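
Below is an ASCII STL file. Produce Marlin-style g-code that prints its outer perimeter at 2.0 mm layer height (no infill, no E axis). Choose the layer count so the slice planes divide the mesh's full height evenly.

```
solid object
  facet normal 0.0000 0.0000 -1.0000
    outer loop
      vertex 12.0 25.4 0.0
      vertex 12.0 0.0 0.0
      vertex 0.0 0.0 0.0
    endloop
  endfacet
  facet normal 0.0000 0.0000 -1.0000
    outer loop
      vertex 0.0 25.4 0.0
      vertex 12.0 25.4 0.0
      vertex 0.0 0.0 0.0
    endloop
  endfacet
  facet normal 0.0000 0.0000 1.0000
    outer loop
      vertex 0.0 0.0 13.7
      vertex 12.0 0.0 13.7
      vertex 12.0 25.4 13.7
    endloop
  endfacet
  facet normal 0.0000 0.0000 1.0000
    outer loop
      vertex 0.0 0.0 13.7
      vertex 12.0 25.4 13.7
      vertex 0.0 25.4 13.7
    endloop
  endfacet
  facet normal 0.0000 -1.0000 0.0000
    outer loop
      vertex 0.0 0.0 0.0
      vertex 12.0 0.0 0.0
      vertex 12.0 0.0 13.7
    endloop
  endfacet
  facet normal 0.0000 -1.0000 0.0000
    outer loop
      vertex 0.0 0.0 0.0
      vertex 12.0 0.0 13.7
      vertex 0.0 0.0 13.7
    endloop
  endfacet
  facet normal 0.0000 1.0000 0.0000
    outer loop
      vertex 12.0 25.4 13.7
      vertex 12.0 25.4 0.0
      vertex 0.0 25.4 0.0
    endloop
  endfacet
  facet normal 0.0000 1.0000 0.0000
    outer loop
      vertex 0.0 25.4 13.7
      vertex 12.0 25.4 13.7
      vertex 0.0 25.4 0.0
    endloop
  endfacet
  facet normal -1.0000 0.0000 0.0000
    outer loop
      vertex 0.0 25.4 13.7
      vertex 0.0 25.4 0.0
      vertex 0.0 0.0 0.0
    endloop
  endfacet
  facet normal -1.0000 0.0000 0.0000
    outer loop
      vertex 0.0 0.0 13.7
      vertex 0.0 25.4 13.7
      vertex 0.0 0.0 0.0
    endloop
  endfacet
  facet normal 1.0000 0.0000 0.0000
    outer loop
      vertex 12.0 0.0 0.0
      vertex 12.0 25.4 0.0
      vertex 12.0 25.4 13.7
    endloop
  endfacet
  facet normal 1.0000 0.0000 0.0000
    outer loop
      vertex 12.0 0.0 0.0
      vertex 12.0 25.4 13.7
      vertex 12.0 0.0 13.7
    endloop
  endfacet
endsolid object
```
; perimeter-only toolpath
G21 ; units = mm
G90 ; absolute positioning
G28 ; home
; layer 1
G0 Z2.0
G0 X0.0 Y0.0
G1 X12.0 Y0.0
G1 X12.0 Y25.4
G1 X0.0 Y25.4
G1 X0.0 Y0.0
; layer 2
G0 Z3.9
G0 X0.0 Y0.0
G1 X12.0 Y0.0
G1 X12.0 Y25.4
G1 X0.0 Y25.4
G1 X0.0 Y0.0
; layer 3
G0 Z5.9
G0 X0.0 Y0.0
G1 X12.0 Y0.0
G1 X12.0 Y25.4
G1 X0.0 Y25.4
G1 X0.0 Y0.0
; layer 4
G0 Z7.8
G0 X0.0 Y0.0
G1 X12.0 Y0.0
G1 X12.0 Y25.4
G1 X0.0 Y25.4
G1 X0.0 Y0.0
; layer 5
G0 Z9.8
G0 X0.0 Y0.0
G1 X12.0 Y0.0
G1 X12.0 Y25.4
G1 X0.0 Y25.4
G1 X0.0 Y0.0
; layer 6
G0 Z11.7
G0 X0.0 Y0.0
G1 X12.0 Y0.0
G1 X12.0 Y25.4
G1 X0.0 Y25.4
G1 X0.0 Y0.0
; layer 7
G0 Z13.7
G0 X0.0 Y0.0
G1 X12.0 Y0.0
G1 X12.0 Y25.4
G1 X0.0 Y25.4
G1 X0.0 Y0.0
M2 ; end

The solid is a rectangular box, roughly 12 × 25.4 mm footprint and 13.7 mm tall. Slicing at Δz = 2.0 mm — 7 equal slices spanning the solid's height, so layer i sits at z = i·h/7 — gives 7 non-empty perimeters. Each is a 4-segment closed polygon; G0 lifts to the layer z and rapids to the start vertex, then G1 traces the edges.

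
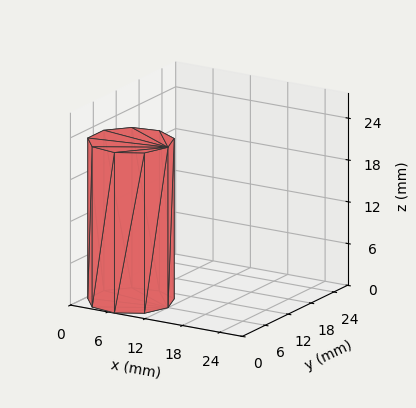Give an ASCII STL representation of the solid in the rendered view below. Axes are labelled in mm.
Reading the render: the shape is a regular 9-sided prism (a cylinder approximated with 9 flat sides), circumscribed radius ≈ 6 mm, height ≈ 23 mm (dimensions read to the nearest mm from the axis ticks). For the STL, each face is triangulated and given an outward normal.

solid part
  facet normal 0.0000 0.0000 -1.0000
    outer loop
      vertex 7.0 11.9 0.0
      vertex 10.6 9.9 0.0
      vertex 12.0 6.0 0.0
    endloop
  endfacet
  facet normal 0.0000 0.0000 -1.0000
    outer loop
      vertex 3.0 11.2 0.0
      vertex 7.0 11.9 0.0
      vertex 12.0 6.0 0.0
    endloop
  endfacet
  facet normal 0.0000 0.0000 -1.0000
    outer loop
      vertex 0.4 8.1 0.0
      vertex 3.0 11.2 0.0
      vertex 12.0 6.0 0.0
    endloop
  endfacet
  facet normal 0.0000 0.0000 -1.0000
    outer loop
      vertex 0.4 3.9 0.0
      vertex 0.4 8.1 0.0
      vertex 12.0 6.0 0.0
    endloop
  endfacet
  facet normal 0.0000 0.0000 -1.0000
    outer loop
      vertex 3.0 0.8 0.0
      vertex 0.4 3.9 0.0
      vertex 12.0 6.0 0.0
    endloop
  endfacet
  facet normal 0.0000 0.0000 -1.0000
    outer loop
      vertex 7.0 0.1 0.0
      vertex 3.0 0.8 0.0
      vertex 12.0 6.0 0.0
    endloop
  endfacet
  facet normal 0.0000 0.0000 -1.0000
    outer loop
      vertex 10.6 2.1 0.0
      vertex 7.0 0.1 0.0
      vertex 12.0 6.0 0.0
    endloop
  endfacet
  facet normal 0.0000 0.0000 1.0000
    outer loop
      vertex 12.0 6.0 23.0
      vertex 10.6 9.9 23.0
      vertex 7.0 11.9 23.0
    endloop
  endfacet
  facet normal 0.0000 0.0000 1.0000
    outer loop
      vertex 12.0 6.0 23.0
      vertex 7.0 11.9 23.0
      vertex 3.0 11.2 23.0
    endloop
  endfacet
  facet normal 0.0000 0.0000 1.0000
    outer loop
      vertex 12.0 6.0 23.0
      vertex 3.0 11.2 23.0
      vertex 0.4 8.1 23.0
    endloop
  endfacet
  facet normal 0.0000 0.0000 1.0000
    outer loop
      vertex 12.0 6.0 23.0
      vertex 0.4 8.1 23.0
      vertex 0.4 3.9 23.0
    endloop
  endfacet
  facet normal 0.0000 0.0000 1.0000
    outer loop
      vertex 12.0 6.0 23.0
      vertex 0.4 3.9 23.0
      vertex 3.0 0.8 23.0
    endloop
  endfacet
  facet normal 0.0000 0.0000 1.0000
    outer loop
      vertex 12.0 6.0 23.0
      vertex 3.0 0.8 23.0
      vertex 7.0 0.1 23.0
    endloop
  endfacet
  facet normal 0.0000 0.0000 1.0000
    outer loop
      vertex 12.0 6.0 23.0
      vertex 7.0 0.1 23.0
      vertex 10.6 2.1 23.0
    endloop
  endfacet
  facet normal 0.9412 0.3379 0.0000
    outer loop
      vertex 12.0 6.0 0.0
      vertex 10.6 9.9 0.0
      vertex 10.6 9.9 23.0
    endloop
  endfacet
  facet normal 0.9412 0.3379 0.0000
    outer loop
      vertex 12.0 6.0 0.0
      vertex 10.6 9.9 23.0
      vertex 12.0 6.0 23.0
    endloop
  endfacet
  facet normal 0.4856 0.8742 0.0000
    outer loop
      vertex 10.6 9.9 0.0
      vertex 7.0 11.9 0.0
      vertex 7.0 11.9 23.0
    endloop
  endfacet
  facet normal 0.4856 0.8742 0.0000
    outer loop
      vertex 10.6 9.9 0.0
      vertex 7.0 11.9 23.0
      vertex 10.6 9.9 23.0
    endloop
  endfacet
  facet normal -0.1724 0.9850 0.0000
    outer loop
      vertex 7.0 11.9 0.0
      vertex 3.0 11.2 0.0
      vertex 3.0 11.2 23.0
    endloop
  endfacet
  facet normal -0.1724 0.9850 0.0000
    outer loop
      vertex 7.0 11.9 0.0
      vertex 3.0 11.2 23.0
      vertex 7.0 11.9 23.0
    endloop
  endfacet
  facet normal -0.7662 0.6426 0.0000
    outer loop
      vertex 3.0 11.2 0.0
      vertex 0.4 8.1 0.0
      vertex 0.4 8.1 23.0
    endloop
  endfacet
  facet normal -0.7662 0.6426 0.0000
    outer loop
      vertex 3.0 11.2 0.0
      vertex 0.4 8.1 23.0
      vertex 3.0 11.2 23.0
    endloop
  endfacet
  facet normal -1.0000 0.0000 0.0000
    outer loop
      vertex 0.4 8.1 0.0
      vertex 0.4 3.9 0.0
      vertex 0.4 3.9 23.0
    endloop
  endfacet
  facet normal -1.0000 0.0000 0.0000
    outer loop
      vertex 0.4 8.1 0.0
      vertex 0.4 3.9 23.0
      vertex 0.4 8.1 23.0
    endloop
  endfacet
  facet normal -0.7662 -0.6426 0.0000
    outer loop
      vertex 0.4 3.9 0.0
      vertex 3.0 0.8 0.0
      vertex 3.0 0.8 23.0
    endloop
  endfacet
  facet normal -0.7662 -0.6426 0.0000
    outer loop
      vertex 0.4 3.9 0.0
      vertex 3.0 0.8 23.0
      vertex 0.4 3.9 23.0
    endloop
  endfacet
  facet normal -0.1724 -0.9850 0.0000
    outer loop
      vertex 3.0 0.8 0.0
      vertex 7.0 0.1 0.0
      vertex 7.0 0.1 23.0
    endloop
  endfacet
  facet normal -0.1724 -0.9850 0.0000
    outer loop
      vertex 3.0 0.8 0.0
      vertex 7.0 0.1 23.0
      vertex 3.0 0.8 23.0
    endloop
  endfacet
  facet normal 0.4856 -0.8742 0.0000
    outer loop
      vertex 7.0 0.1 0.0
      vertex 10.6 2.1 0.0
      vertex 10.6 2.1 23.0
    endloop
  endfacet
  facet normal 0.4856 -0.8742 0.0000
    outer loop
      vertex 7.0 0.1 0.0
      vertex 10.6 2.1 23.0
      vertex 7.0 0.1 23.0
    endloop
  endfacet
  facet normal 0.9412 -0.3379 0.0000
    outer loop
      vertex 10.6 2.1 0.0
      vertex 12.0 6.0 0.0
      vertex 12.0 6.0 23.0
    endloop
  endfacet
  facet normal 0.9412 -0.3379 0.0000
    outer loop
      vertex 10.6 2.1 0.0
      vertex 12.0 6.0 23.0
      vertex 10.6 2.1 23.0
    endloop
  endfacet
endsolid part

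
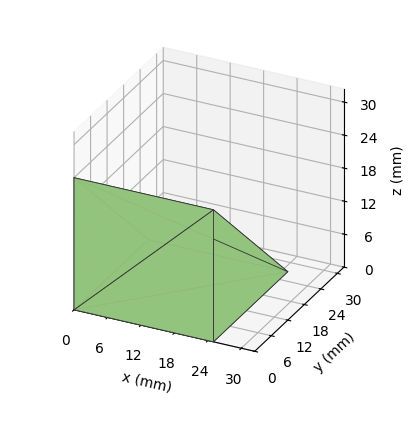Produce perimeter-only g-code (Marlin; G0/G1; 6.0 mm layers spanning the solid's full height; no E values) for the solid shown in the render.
Reading the render: the shape is a wedge (ramp): 25 × 27 mm base, rising to 24 mm along the y=0 edge and sloping linearly to z=0 at y=27 (dimensions read to the nearest mm from the axis ticks). For the g-code, the solid's height is divided into equal slices at the stated Δz and each level perimeter traced with G1 moves after a G0 lift.

; perimeter-only toolpath
G21 ; units = mm
G90 ; absolute positioning
G28 ; home
; layer 1
G0 Z6.0
G0 X0.0 Y0.0
G1 X25.0 Y0.0
G1 X25.0 Y20.2
G1 X0.0 Y20.2
G1 X0.0 Y0.0
; layer 2
G0 Z12.0
G0 X0.0 Y0.0
G1 X25.0 Y0.0
G1 X25.0 Y13.5
G1 X0.0 Y13.5
G1 X0.0 Y0.0
; layer 3
G0 Z18.0
G0 X0.0 Y0.0
G1 X25.0 Y0.0
G1 X25.0 Y6.8
G1 X0.0 Y6.8
G1 X0.0 Y0.0
M2 ; end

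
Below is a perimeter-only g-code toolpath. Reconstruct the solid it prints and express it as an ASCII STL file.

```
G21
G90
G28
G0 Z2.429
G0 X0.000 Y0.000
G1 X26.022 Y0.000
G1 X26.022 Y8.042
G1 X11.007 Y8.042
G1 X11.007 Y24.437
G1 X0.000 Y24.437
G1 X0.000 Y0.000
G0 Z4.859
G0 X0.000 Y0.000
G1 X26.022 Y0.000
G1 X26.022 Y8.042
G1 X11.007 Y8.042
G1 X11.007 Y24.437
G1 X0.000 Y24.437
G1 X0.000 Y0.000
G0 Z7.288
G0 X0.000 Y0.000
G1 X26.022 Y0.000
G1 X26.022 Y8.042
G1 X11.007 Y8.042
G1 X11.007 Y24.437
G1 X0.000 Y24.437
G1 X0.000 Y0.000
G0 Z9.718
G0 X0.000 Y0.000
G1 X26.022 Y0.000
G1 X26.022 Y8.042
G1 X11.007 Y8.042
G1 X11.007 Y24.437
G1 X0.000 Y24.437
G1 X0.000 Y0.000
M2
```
solid part
  facet normal 0.0000 0.0000 -1.0000
    outer loop
      vertex 26.022 8.042 0.000
      vertex 26.022 0.000 0.000
      vertex 0.000 0.000 0.000
    endloop
  endfacet
  facet normal 0.0000 0.0000 -1.0000
    outer loop
      vertex 11.007 8.042 0.000
      vertex 26.022 8.042 0.000
      vertex 0.000 0.000 0.000
    endloop
  endfacet
  facet normal 0.0000 0.0000 -1.0000
    outer loop
      vertex 11.007 24.437 0.000
      vertex 11.007 8.042 0.000
      vertex 0.000 0.000 0.000
    endloop
  endfacet
  facet normal 0.0000 0.0000 -1.0000
    outer loop
      vertex 0.000 24.437 0.000
      vertex 11.007 24.437 0.000
      vertex 0.000 0.000 0.000
    endloop
  endfacet
  facet normal 0.0000 0.0000 1.0000
    outer loop
      vertex 0.000 0.000 9.718
      vertex 26.022 0.000 9.718
      vertex 26.022 8.042 9.718
    endloop
  endfacet
  facet normal 0.0000 0.0000 1.0000
    outer loop
      vertex 0.000 0.000 9.718
      vertex 26.022 8.042 9.718
      vertex 11.007 8.042 9.718
    endloop
  endfacet
  facet normal 0.0000 0.0000 1.0000
    outer loop
      vertex 0.000 0.000 9.718
      vertex 11.007 8.042 9.718
      vertex 11.007 24.437 9.718
    endloop
  endfacet
  facet normal 0.0000 0.0000 1.0000
    outer loop
      vertex 0.000 0.000 9.718
      vertex 11.007 24.437 9.718
      vertex 0.000 24.437 9.718
    endloop
  endfacet
  facet normal 0.0000 -1.0000 0.0000
    outer loop
      vertex 0.000 0.000 0.000
      vertex 26.022 0.000 0.000
      vertex 26.022 0.000 9.718
    endloop
  endfacet
  facet normal 0.0000 -1.0000 0.0000
    outer loop
      vertex 0.000 0.000 0.000
      vertex 26.022 0.000 9.718
      vertex 0.000 0.000 9.718
    endloop
  endfacet
  facet normal 1.0000 0.0000 0.0000
    outer loop
      vertex 26.022 0.000 0.000
      vertex 26.022 8.042 0.000
      vertex 26.022 8.042 9.718
    endloop
  endfacet
  facet normal 1.0000 0.0000 0.0000
    outer loop
      vertex 26.022 0.000 0.000
      vertex 26.022 8.042 9.718
      vertex 26.022 0.000 9.718
    endloop
  endfacet
  facet normal 0.0000 1.0000 0.0000
    outer loop
      vertex 26.022 8.042 0.000
      vertex 11.007 8.042 0.000
      vertex 11.007 8.042 9.718
    endloop
  endfacet
  facet normal 0.0000 1.0000 0.0000
    outer loop
      vertex 26.022 8.042 0.000
      vertex 11.007 8.042 9.718
      vertex 26.022 8.042 9.718
    endloop
  endfacet
  facet normal 1.0000 0.0000 0.0000
    outer loop
      vertex 11.007 8.042 0.000
      vertex 11.007 24.437 0.000
      vertex 11.007 24.437 9.718
    endloop
  endfacet
  facet normal 1.0000 0.0000 0.0000
    outer loop
      vertex 11.007 8.042 0.000
      vertex 11.007 24.437 9.718
      vertex 11.007 8.042 9.718
    endloop
  endfacet
  facet normal 0.0000 1.0000 0.0000
    outer loop
      vertex 11.007 24.437 0.000
      vertex 0.000 24.437 0.000
      vertex 0.000 24.437 9.718
    endloop
  endfacet
  facet normal 0.0000 1.0000 0.0000
    outer loop
      vertex 11.007 24.437 0.000
      vertex 0.000 24.437 9.718
      vertex 11.007 24.437 9.718
    endloop
  endfacet
  facet normal -1.0000 0.0000 0.0000
    outer loop
      vertex 0.000 24.437 0.000
      vertex 0.000 0.000 0.000
      vertex 0.000 0.000 9.718
    endloop
  endfacet
  facet normal -1.0000 0.0000 0.0000
    outer loop
      vertex 0.000 24.437 0.000
      vertex 0.000 0.000 9.718
      vertex 0.000 24.437 9.718
    endloop
  endfacet
endsolid part

The G0 Z moves step by Δz≈2.429 mm. Every layer's G1 loop is the same polygon, so the solid is a straight extrusion of it from z=0 to z≈9.72. Closing with flat bottom and top caps and triangulating gives 20 facets — an L-shaped prism: outer 26 × 24.4 mm, arm thicknesses ≈ 8.04 mm (horizontal) and 11 mm (vertical), extruded 9.72 mm in z.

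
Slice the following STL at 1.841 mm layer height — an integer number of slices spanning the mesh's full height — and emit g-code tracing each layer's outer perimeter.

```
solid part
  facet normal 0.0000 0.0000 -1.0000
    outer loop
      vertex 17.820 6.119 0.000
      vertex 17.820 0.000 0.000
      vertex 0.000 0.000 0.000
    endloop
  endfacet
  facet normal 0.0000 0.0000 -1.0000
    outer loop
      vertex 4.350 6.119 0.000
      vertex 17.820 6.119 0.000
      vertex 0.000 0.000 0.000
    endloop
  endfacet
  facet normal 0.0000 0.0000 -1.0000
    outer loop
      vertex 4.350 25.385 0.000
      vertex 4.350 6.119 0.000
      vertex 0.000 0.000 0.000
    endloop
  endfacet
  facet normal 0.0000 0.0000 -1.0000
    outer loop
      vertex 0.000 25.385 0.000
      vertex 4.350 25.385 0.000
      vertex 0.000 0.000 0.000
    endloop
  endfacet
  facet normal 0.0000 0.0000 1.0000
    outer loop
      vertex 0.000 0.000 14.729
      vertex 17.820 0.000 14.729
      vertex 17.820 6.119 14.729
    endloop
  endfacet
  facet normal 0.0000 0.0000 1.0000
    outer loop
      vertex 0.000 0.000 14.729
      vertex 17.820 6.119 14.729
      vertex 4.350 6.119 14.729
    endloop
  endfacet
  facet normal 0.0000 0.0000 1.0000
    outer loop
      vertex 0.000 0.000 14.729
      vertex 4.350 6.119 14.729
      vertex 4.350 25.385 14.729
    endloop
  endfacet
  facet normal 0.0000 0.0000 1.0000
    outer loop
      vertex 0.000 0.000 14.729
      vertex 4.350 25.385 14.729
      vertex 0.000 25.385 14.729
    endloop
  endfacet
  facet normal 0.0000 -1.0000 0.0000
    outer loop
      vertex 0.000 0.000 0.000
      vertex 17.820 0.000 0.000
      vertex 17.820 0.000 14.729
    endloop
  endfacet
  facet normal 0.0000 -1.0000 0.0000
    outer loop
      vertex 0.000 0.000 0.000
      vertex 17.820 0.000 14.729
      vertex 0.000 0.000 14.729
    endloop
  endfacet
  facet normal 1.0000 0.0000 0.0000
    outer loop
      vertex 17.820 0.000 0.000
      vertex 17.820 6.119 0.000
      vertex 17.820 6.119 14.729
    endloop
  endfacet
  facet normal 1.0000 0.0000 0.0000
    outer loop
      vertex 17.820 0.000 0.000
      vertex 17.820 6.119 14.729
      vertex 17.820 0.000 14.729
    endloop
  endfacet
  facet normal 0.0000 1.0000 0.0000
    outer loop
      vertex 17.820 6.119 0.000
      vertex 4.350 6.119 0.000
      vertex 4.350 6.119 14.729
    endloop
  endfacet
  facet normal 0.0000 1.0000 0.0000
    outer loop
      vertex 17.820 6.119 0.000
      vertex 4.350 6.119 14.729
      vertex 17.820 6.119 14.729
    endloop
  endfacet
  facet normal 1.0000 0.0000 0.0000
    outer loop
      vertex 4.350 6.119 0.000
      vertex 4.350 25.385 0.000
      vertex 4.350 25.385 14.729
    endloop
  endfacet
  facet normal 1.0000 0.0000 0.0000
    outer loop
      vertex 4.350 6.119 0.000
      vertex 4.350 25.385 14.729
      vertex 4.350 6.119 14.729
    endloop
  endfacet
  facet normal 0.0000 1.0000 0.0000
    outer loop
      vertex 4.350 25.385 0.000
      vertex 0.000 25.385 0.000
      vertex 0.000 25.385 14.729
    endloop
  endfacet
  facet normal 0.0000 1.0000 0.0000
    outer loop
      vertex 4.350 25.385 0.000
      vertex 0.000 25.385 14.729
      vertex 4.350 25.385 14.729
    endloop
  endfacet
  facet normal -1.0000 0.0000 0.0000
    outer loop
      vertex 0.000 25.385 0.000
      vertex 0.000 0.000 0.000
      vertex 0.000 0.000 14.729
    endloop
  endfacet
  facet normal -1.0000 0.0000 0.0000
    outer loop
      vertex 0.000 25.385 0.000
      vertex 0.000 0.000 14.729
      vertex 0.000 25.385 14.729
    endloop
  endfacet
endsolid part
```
; perimeter-only toolpath
G21 ; units = mm
G90 ; absolute positioning
G28 ; home
; layer 1
G0 Z1.841
G0 X0.000 Y0.000
G1 X17.820 Y0.000
G1 X17.820 Y6.119
G1 X4.350 Y6.119
G1 X4.350 Y25.385
G1 X0.000 Y25.385
G1 X0.000 Y0.000
; layer 2
G0 Z3.682
G0 X0.000 Y0.000
G1 X17.820 Y0.000
G1 X17.820 Y6.119
G1 X4.350 Y6.119
G1 X4.350 Y25.385
G1 X0.000 Y25.385
G1 X0.000 Y0.000
; layer 3
G0 Z5.523
G0 X0.000 Y0.000
G1 X17.820 Y0.000
G1 X17.820 Y6.119
G1 X4.350 Y6.119
G1 X4.350 Y25.385
G1 X0.000 Y25.385
G1 X0.000 Y0.000
; layer 4
G0 Z7.364
G0 X0.000 Y0.000
G1 X17.820 Y0.000
G1 X17.820 Y6.119
G1 X4.350 Y6.119
G1 X4.350 Y25.385
G1 X0.000 Y25.385
G1 X0.000 Y0.000
; layer 5
G0 Z9.206
G0 X0.000 Y0.000
G1 X17.820 Y0.000
G1 X17.820 Y6.119
G1 X4.350 Y6.119
G1 X4.350 Y25.385
G1 X0.000 Y25.385
G1 X0.000 Y0.000
; layer 6
G0 Z11.047
G0 X0.000 Y0.000
G1 X17.820 Y0.000
G1 X17.820 Y6.119
G1 X4.350 Y6.119
G1 X4.350 Y25.385
G1 X0.000 Y25.385
G1 X0.000 Y0.000
; layer 7
G0 Z12.888
G0 X0.000 Y0.000
G1 X17.820 Y0.000
G1 X17.820 Y6.119
G1 X4.350 Y6.119
G1 X4.350 Y25.385
G1 X0.000 Y25.385
G1 X0.000 Y0.000
; layer 8
G0 Z14.729
G0 X0.000 Y0.000
G1 X17.820 Y0.000
G1 X17.820 Y6.119
G1 X4.350 Y6.119
G1 X4.350 Y25.385
G1 X0.000 Y25.385
G1 X0.000 Y0.000
M2 ; end

The solid is an L-shaped prism: outer 17.8 × 25.4 mm, arm thicknesses ≈ 6.12 mm (horizontal) and 4.35 mm (vertical), extruded 14.7 mm in z. Slicing at Δz = 1.841 mm — 8 equal slices spanning the solid's height, so layer i sits at z = i·h/8 — gives 8 non-empty perimeters. Each is a 6-segment closed polygon; G0 lifts to the layer z and rapids to the start vertex, then G1 traces the edges.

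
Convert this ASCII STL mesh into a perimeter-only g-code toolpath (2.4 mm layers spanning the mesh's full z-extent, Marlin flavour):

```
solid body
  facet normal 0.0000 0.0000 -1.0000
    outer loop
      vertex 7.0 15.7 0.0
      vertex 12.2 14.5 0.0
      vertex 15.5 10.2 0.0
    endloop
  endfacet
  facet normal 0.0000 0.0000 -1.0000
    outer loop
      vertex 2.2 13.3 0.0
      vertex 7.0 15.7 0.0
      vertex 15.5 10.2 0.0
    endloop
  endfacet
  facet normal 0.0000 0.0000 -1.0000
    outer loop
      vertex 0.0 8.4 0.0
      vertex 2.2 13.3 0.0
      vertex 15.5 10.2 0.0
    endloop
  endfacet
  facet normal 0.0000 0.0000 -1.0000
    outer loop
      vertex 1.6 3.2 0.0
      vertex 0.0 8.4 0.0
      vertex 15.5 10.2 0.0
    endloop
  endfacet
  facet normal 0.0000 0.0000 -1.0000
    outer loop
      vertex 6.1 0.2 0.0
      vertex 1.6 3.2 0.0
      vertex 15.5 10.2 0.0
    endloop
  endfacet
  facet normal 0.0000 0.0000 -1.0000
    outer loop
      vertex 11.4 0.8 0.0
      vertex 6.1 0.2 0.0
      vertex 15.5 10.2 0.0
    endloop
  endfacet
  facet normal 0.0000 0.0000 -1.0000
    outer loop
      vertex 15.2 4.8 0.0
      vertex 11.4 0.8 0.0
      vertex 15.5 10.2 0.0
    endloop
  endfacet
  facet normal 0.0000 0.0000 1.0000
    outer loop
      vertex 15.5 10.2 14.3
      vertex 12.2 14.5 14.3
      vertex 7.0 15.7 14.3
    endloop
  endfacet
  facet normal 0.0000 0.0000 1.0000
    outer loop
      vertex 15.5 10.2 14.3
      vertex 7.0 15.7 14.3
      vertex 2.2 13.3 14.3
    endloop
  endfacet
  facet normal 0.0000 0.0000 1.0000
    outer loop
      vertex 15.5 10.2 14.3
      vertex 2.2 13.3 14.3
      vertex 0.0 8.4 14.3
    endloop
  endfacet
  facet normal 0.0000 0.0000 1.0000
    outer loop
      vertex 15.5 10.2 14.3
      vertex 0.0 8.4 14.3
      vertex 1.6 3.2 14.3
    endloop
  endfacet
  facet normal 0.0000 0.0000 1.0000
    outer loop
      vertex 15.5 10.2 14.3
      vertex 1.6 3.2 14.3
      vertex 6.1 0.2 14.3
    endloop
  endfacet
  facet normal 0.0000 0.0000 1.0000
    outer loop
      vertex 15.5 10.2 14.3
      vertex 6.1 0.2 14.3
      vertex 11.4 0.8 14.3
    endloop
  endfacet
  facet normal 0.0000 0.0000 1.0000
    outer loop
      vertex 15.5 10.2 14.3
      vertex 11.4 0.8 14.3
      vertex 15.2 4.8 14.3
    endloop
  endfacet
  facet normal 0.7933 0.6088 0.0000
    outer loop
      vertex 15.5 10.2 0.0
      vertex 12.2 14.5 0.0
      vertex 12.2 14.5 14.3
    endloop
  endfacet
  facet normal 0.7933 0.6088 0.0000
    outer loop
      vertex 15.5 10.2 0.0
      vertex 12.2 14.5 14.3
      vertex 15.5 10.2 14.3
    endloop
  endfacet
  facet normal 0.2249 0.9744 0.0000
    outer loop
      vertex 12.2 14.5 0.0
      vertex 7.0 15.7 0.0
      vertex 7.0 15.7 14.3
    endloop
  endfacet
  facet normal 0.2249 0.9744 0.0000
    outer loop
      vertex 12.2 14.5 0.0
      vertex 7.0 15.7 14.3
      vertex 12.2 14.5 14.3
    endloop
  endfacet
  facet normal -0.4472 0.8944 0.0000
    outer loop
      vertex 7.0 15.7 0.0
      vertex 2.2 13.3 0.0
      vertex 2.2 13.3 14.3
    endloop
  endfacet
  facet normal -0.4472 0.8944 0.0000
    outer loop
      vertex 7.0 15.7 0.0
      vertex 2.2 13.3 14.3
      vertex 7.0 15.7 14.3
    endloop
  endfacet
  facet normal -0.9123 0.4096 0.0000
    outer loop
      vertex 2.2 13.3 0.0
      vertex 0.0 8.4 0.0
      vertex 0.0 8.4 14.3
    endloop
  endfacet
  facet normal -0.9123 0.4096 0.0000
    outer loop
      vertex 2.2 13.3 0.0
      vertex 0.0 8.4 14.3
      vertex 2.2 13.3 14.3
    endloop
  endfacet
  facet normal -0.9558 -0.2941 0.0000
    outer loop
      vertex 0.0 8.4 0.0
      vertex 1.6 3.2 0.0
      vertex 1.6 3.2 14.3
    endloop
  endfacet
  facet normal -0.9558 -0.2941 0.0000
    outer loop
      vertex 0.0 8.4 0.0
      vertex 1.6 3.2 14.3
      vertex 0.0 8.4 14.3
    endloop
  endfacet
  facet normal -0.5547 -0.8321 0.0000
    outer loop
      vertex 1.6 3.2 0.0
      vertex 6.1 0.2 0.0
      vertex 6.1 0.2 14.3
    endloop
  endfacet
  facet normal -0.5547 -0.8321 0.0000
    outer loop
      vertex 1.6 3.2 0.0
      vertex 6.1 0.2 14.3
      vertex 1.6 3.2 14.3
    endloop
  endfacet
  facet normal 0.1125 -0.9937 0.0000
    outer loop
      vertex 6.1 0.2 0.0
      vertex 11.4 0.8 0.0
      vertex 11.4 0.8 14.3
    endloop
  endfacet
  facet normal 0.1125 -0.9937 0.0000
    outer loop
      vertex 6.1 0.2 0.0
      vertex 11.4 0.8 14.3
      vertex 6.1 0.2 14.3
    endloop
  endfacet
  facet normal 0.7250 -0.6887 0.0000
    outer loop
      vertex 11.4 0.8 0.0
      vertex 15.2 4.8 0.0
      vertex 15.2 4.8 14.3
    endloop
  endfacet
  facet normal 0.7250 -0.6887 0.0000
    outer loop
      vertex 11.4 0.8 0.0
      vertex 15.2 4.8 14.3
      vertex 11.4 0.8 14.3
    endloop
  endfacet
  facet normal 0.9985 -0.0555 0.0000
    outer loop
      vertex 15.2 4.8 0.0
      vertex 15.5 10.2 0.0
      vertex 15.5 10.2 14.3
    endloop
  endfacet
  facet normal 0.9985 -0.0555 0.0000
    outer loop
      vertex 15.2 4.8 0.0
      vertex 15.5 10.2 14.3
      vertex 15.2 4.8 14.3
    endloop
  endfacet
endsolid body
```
; perimeter-only toolpath
G21 ; units = mm
G90 ; absolute positioning
G28 ; home
; layer 1
G0 Z2.4
G0 X15.5 Y10.2
G1 X12.2 Y14.5
G1 X7.0 Y15.7
G1 X2.2 Y13.3
G1 X0.0 Y8.4
G1 X1.6 Y3.2
G1 X6.1 Y0.2
G1 X11.4 Y0.8
G1 X15.2 Y4.8
G1 X15.5 Y10.2
; layer 2
G0 Z4.8
G0 X15.5 Y10.2
G1 X12.2 Y14.5
G1 X7.0 Y15.7
G1 X2.2 Y13.3
G1 X0.0 Y8.4
G1 X1.6 Y3.2
G1 X6.1 Y0.2
G1 X11.4 Y0.8
G1 X15.2 Y4.8
G1 X15.5 Y10.2
; layer 3
G0 Z7.2
G0 X15.5 Y10.2
G1 X12.2 Y14.5
G1 X7.0 Y15.7
G1 X2.2 Y13.3
G1 X0.0 Y8.4
G1 X1.6 Y3.2
G1 X6.1 Y0.2
G1 X11.4 Y0.8
G1 X15.2 Y4.8
G1 X15.5 Y10.2
; layer 4
G0 Z9.5
G0 X15.5 Y10.2
G1 X12.2 Y14.5
G1 X7.0 Y15.7
G1 X2.2 Y13.3
G1 X0.0 Y8.4
G1 X1.6 Y3.2
G1 X6.1 Y0.2
G1 X11.4 Y0.8
G1 X15.2 Y4.8
G1 X15.5 Y10.2
; layer 5
G0 Z11.9
G0 X15.5 Y10.2
G1 X12.2 Y14.5
G1 X7.0 Y15.7
G1 X2.2 Y13.3
G1 X0.0 Y8.4
G1 X1.6 Y3.2
G1 X6.1 Y0.2
G1 X11.4 Y0.8
G1 X15.2 Y4.8
G1 X15.5 Y10.2
; layer 6
G0 Z14.3
G0 X15.5 Y10.2
G1 X12.2 Y14.5
G1 X7.0 Y15.7
G1 X2.2 Y13.3
G1 X0.0 Y8.4
G1 X1.6 Y3.2
G1 X6.1 Y0.2
G1 X11.4 Y0.8
G1 X15.2 Y4.8
G1 X15.5 Y10.2
M2 ; end

The solid is a regular 9-sided prism (a cylinder approximated with 9 flat sides), circumscribed radius ≈ 7.9 mm, height ≈ 14.3 mm. Slicing at Δz = 2.4 mm — 6 equal slices spanning the solid's height, so layer i sits at z = i·h/6 — gives 6 non-empty perimeters. Each is a 9-segment closed polygon; G0 lifts to the layer z and rapids to the start vertex, then G1 traces the edges.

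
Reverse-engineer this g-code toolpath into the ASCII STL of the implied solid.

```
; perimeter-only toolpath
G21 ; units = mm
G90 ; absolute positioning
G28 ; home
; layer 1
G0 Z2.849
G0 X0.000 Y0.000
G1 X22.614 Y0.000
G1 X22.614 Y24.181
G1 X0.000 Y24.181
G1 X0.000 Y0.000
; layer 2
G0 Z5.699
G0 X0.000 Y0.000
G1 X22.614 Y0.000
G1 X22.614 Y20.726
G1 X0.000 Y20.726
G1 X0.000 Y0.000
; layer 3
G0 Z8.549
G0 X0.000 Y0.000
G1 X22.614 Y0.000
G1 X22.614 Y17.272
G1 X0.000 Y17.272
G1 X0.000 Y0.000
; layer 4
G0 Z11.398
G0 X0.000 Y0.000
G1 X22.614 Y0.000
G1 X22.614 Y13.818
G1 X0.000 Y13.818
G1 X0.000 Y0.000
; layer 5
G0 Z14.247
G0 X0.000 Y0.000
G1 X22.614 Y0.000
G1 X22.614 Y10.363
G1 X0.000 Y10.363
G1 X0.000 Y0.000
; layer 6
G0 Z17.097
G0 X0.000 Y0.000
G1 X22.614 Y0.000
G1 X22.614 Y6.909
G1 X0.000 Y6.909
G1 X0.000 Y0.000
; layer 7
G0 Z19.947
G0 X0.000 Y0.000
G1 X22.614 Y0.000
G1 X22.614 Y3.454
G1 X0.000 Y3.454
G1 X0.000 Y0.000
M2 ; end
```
solid part
  facet normal 0.0000 0.0000 -1.0000
    outer loop
      vertex 22.614 27.635 0.000
      vertex 22.614 0.000 0.000
      vertex 0.000 0.000 0.000
    endloop
  endfacet
  facet normal 0.0000 0.0000 -1.0000
    outer loop
      vertex 0.000 27.635 0.000
      vertex 22.614 27.635 0.000
      vertex 0.000 0.000 0.000
    endloop
  endfacet
  facet normal 0.0000 -1.0000 0.0000
    outer loop
      vertex 0.000 0.000 0.000
      vertex 22.614 0.000 0.000
      vertex 22.614 0.000 22.796
    endloop
  endfacet
  facet normal 0.0000 -1.0000 0.0000
    outer loop
      vertex 0.000 0.000 0.000
      vertex 22.614 0.000 22.796
      vertex 0.000 0.000 22.796
    endloop
  endfacet
  facet normal 0.0000 0.6363 0.7714
    outer loop
      vertex 0.000 0.000 22.796
      vertex 22.614 0.000 22.796
      vertex 22.614 27.635 0.000
    endloop
  endfacet
  facet normal 0.0000 0.6363 0.7714
    outer loop
      vertex 0.000 0.000 22.796
      vertex 22.614 27.635 0.000
      vertex 0.000 27.635 0.000
    endloop
  endfacet
  facet normal -1.0000 0.0000 0.0000
    outer loop
      vertex 0.000 0.000 22.796
      vertex 0.000 27.635 0.000
      vertex 0.000 0.000 0.000
    endloop
  endfacet
  facet normal 1.0000 0.0000 0.0000
    outer loop
      vertex 22.614 0.000 0.000
      vertex 22.614 27.635 0.000
      vertex 22.614 0.000 22.796
    endloop
  endfacet
endsolid part

The G0 Z moves step by Δz≈2.849 mm. The G1 loops shrink linearly with z, so the solid tapers from its base footprint up to z≈22.8. Closing with a flat bottom cap and the tapered top and triangulating gives 8 facets — a wedge (ramp): 22.6 × 27.6 mm base, rising to 22.8 mm along the y=0 edge and sloping linearly to z=0 at y=27.6.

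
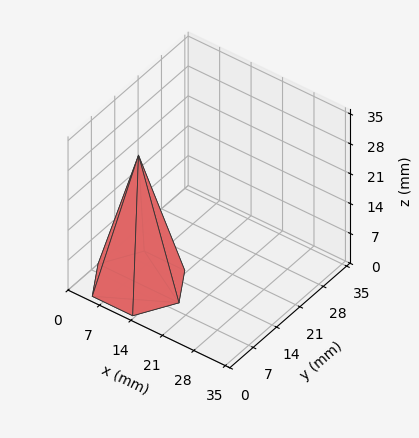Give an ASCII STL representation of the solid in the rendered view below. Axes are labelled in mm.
Reading the render: the shape is a regular 6-sided pyramid, base circumscribed radius ≈ 9 mm, apex at z ≈ 30 mm (dimensions read to the nearest mm from the axis ticks). For the STL, each face is triangulated and given an outward normal.

solid part
  facet normal 0.0000 0.0000 -1.0000
    outer loop
      vertex 4.500 16.794 0.000
      vertex 13.500 16.794 0.000
      vertex 18.000 9.000 0.000
    endloop
  endfacet
  facet normal 0.0000 0.0000 -1.0000
    outer loop
      vertex 0.000 9.000 0.000
      vertex 4.500 16.794 0.000
      vertex 18.000 9.000 0.000
    endloop
  endfacet
  facet normal 0.0000 0.0000 -1.0000
    outer loop
      vertex 4.500 1.206 0.000
      vertex 0.000 9.000 0.000
      vertex 18.000 9.000 0.000
    endloop
  endfacet
  facet normal 0.0000 0.0000 -1.0000
    outer loop
      vertex 13.500 1.206 0.000
      vertex 4.500 1.206 0.000
      vertex 18.000 9.000 0.000
    endloop
  endfacet
  facet normal 0.8382 0.4839 0.2515
    outer loop
      vertex 18.000 9.000 0.000
      vertex 13.500 16.794 0.000
      vertex 9.000 9.000 30.000
    endloop
  endfacet
  facet normal 0.0000 0.9679 0.2515
    outer loop
      vertex 13.500 16.794 0.000
      vertex 4.500 16.794 0.000
      vertex 9.000 9.000 30.000
    endloop
  endfacet
  facet normal -0.8382 0.4839 0.2515
    outer loop
      vertex 4.500 16.794 0.000
      vertex 0.000 9.000 0.000
      vertex 9.000 9.000 30.000
    endloop
  endfacet
  facet normal -0.8382 -0.4839 0.2515
    outer loop
      vertex 0.000 9.000 0.000
      vertex 4.500 1.206 0.000
      vertex 9.000 9.000 30.000
    endloop
  endfacet
  facet normal 0.0000 -0.9679 0.2515
    outer loop
      vertex 4.500 1.206 0.000
      vertex 13.500 1.206 0.000
      vertex 9.000 9.000 30.000
    endloop
  endfacet
  facet normal 0.8382 -0.4839 0.2515
    outer loop
      vertex 13.500 1.206 0.000
      vertex 18.000 9.000 0.000
      vertex 9.000 9.000 30.000
    endloop
  endfacet
endsolid part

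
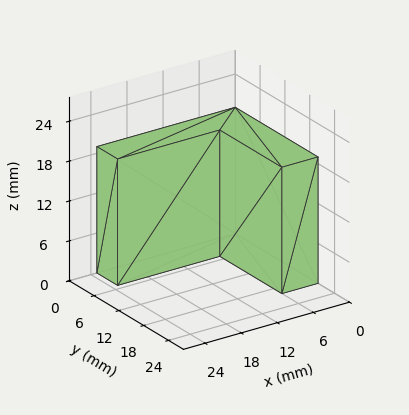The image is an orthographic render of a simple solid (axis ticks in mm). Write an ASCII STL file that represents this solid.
Reading the render: the shape is an L-shaped prism: outer 23 × 20 mm, arm thicknesses ≈ 5 mm (horizontal) and 6 mm (vertical), extruded 19 mm in z (dimensions read to the nearest mm from the axis ticks). For the STL, each face is triangulated and given an outward normal.

solid part
  facet normal 0.0000 0.0000 -1.0000
    outer loop
      vertex 23.00 5.00 0.00
      vertex 23.00 0.00 0.00
      vertex 0.00 0.00 0.00
    endloop
  endfacet
  facet normal 0.0000 0.0000 -1.0000
    outer loop
      vertex 6.00 5.00 0.00
      vertex 23.00 5.00 0.00
      vertex 0.00 0.00 0.00
    endloop
  endfacet
  facet normal 0.0000 0.0000 -1.0000
    outer loop
      vertex 6.00 20.00 0.00
      vertex 6.00 5.00 0.00
      vertex 0.00 0.00 0.00
    endloop
  endfacet
  facet normal 0.0000 0.0000 -1.0000
    outer loop
      vertex 0.00 20.00 0.00
      vertex 6.00 20.00 0.00
      vertex 0.00 0.00 0.00
    endloop
  endfacet
  facet normal 0.0000 0.0000 1.0000
    outer loop
      vertex 0.00 0.00 19.00
      vertex 23.00 0.00 19.00
      vertex 23.00 5.00 19.00
    endloop
  endfacet
  facet normal 0.0000 0.0000 1.0000
    outer loop
      vertex 0.00 0.00 19.00
      vertex 23.00 5.00 19.00
      vertex 6.00 5.00 19.00
    endloop
  endfacet
  facet normal 0.0000 0.0000 1.0000
    outer loop
      vertex 0.00 0.00 19.00
      vertex 6.00 5.00 19.00
      vertex 6.00 20.00 19.00
    endloop
  endfacet
  facet normal 0.0000 0.0000 1.0000
    outer loop
      vertex 0.00 0.00 19.00
      vertex 6.00 20.00 19.00
      vertex 0.00 20.00 19.00
    endloop
  endfacet
  facet normal 0.0000 -1.0000 0.0000
    outer loop
      vertex 0.00 0.00 0.00
      vertex 23.00 0.00 0.00
      vertex 23.00 0.00 19.00
    endloop
  endfacet
  facet normal 0.0000 -1.0000 0.0000
    outer loop
      vertex 0.00 0.00 0.00
      vertex 23.00 0.00 19.00
      vertex 0.00 0.00 19.00
    endloop
  endfacet
  facet normal 1.0000 0.0000 0.0000
    outer loop
      vertex 23.00 0.00 0.00
      vertex 23.00 5.00 0.00
      vertex 23.00 5.00 19.00
    endloop
  endfacet
  facet normal 1.0000 0.0000 0.0000
    outer loop
      vertex 23.00 0.00 0.00
      vertex 23.00 5.00 19.00
      vertex 23.00 0.00 19.00
    endloop
  endfacet
  facet normal 0.0000 1.0000 0.0000
    outer loop
      vertex 23.00 5.00 0.00
      vertex 6.00 5.00 0.00
      vertex 6.00 5.00 19.00
    endloop
  endfacet
  facet normal 0.0000 1.0000 0.0000
    outer loop
      vertex 23.00 5.00 0.00
      vertex 6.00 5.00 19.00
      vertex 23.00 5.00 19.00
    endloop
  endfacet
  facet normal 1.0000 0.0000 0.0000
    outer loop
      vertex 6.00 5.00 0.00
      vertex 6.00 20.00 0.00
      vertex 6.00 20.00 19.00
    endloop
  endfacet
  facet normal 1.0000 0.0000 0.0000
    outer loop
      vertex 6.00 5.00 0.00
      vertex 6.00 20.00 19.00
      vertex 6.00 5.00 19.00
    endloop
  endfacet
  facet normal 0.0000 1.0000 0.0000
    outer loop
      vertex 6.00 20.00 0.00
      vertex 0.00 20.00 0.00
      vertex 0.00 20.00 19.00
    endloop
  endfacet
  facet normal 0.0000 1.0000 0.0000
    outer loop
      vertex 6.00 20.00 0.00
      vertex 0.00 20.00 19.00
      vertex 6.00 20.00 19.00
    endloop
  endfacet
  facet normal -1.0000 0.0000 0.0000
    outer loop
      vertex 0.00 20.00 0.00
      vertex 0.00 0.00 0.00
      vertex 0.00 0.00 19.00
    endloop
  endfacet
  facet normal -1.0000 0.0000 0.0000
    outer loop
      vertex 0.00 20.00 0.00
      vertex 0.00 0.00 19.00
      vertex 0.00 20.00 19.00
    endloop
  endfacet
endsolid part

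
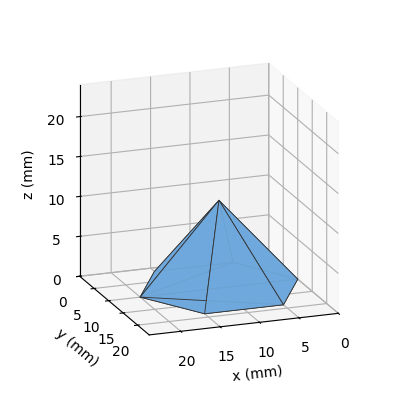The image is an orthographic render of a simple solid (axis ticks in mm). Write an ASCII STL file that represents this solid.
Reading the render: the shape is a regular 6-sided pyramid, base circumscribed radius ≈ 10 mm, apex at z ≈ 11 mm (dimensions read to the nearest mm from the axis ticks). For the STL, each face is triangulated and given an outward normal.

solid part
  facet normal 0.0000 0.0000 -1.0000
    outer loop
      vertex 5.00 18.66 0.00
      vertex 15.00 18.66 0.00
      vertex 20.00 10.00 0.00
    endloop
  endfacet
  facet normal 0.0000 0.0000 -1.0000
    outer loop
      vertex 0.00 10.00 0.00
      vertex 5.00 18.66 0.00
      vertex 20.00 10.00 0.00
    endloop
  endfacet
  facet normal 0.0000 0.0000 -1.0000
    outer loop
      vertex 5.00 1.34 0.00
      vertex 0.00 10.00 0.00
      vertex 20.00 10.00 0.00
    endloop
  endfacet
  facet normal 0.0000 0.0000 -1.0000
    outer loop
      vertex 15.00 1.34 0.00
      vertex 5.00 1.34 0.00
      vertex 20.00 10.00 0.00
    endloop
  endfacet
  facet normal 0.6804 0.3929 0.6186
    outer loop
      vertex 20.00 10.00 0.00
      vertex 15.00 18.66 0.00
      vertex 10.00 10.00 11.00
    endloop
  endfacet
  facet normal 0.0000 0.7857 0.6186
    outer loop
      vertex 15.00 18.66 0.00
      vertex 5.00 18.66 0.00
      vertex 10.00 10.00 11.00
    endloop
  endfacet
  facet normal -0.6804 0.3929 0.6186
    outer loop
      vertex 5.00 18.66 0.00
      vertex 0.00 10.00 0.00
      vertex 10.00 10.00 11.00
    endloop
  endfacet
  facet normal -0.6804 -0.3929 0.6186
    outer loop
      vertex 0.00 10.00 0.00
      vertex 5.00 1.34 0.00
      vertex 10.00 10.00 11.00
    endloop
  endfacet
  facet normal 0.0000 -0.7857 0.6186
    outer loop
      vertex 5.00 1.34 0.00
      vertex 15.00 1.34 0.00
      vertex 10.00 10.00 11.00
    endloop
  endfacet
  facet normal 0.6804 -0.3929 0.6186
    outer loop
      vertex 15.00 1.34 0.00
      vertex 20.00 10.00 0.00
      vertex 10.00 10.00 11.00
    endloop
  endfacet
endsolid part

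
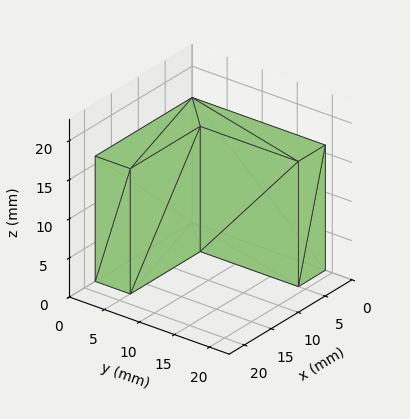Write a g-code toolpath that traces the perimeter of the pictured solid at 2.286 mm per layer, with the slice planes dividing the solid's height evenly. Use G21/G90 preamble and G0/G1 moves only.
Reading the render: the shape is an L-shaped prism: outer 18 × 19 mm, arm thicknesses ≈ 5 mm (horizontal) and 5 mm (vertical), extruded 16 mm in z (dimensions read to the nearest mm from the axis ticks). For the g-code, the solid's height is divided into equal slices at the stated Δz and each level perimeter traced with G1 moves after a G0 lift.

; perimeter-only toolpath
G21 ; units = mm
G90 ; absolute positioning
G28 ; home
; layer 1
G0 Z2.286
G0 X0.000 Y0.000
G1 X18.000 Y0.000
G1 X18.000 Y5.000
G1 X5.000 Y5.000
G1 X5.000 Y19.000
G1 X0.000 Y19.000
G1 X0.000 Y0.000
; layer 2
G0 Z4.571
G0 X0.000 Y0.000
G1 X18.000 Y0.000
G1 X18.000 Y5.000
G1 X5.000 Y5.000
G1 X5.000 Y19.000
G1 X0.000 Y19.000
G1 X0.000 Y0.000
; layer 3
G0 Z6.857
G0 X0.000 Y0.000
G1 X18.000 Y0.000
G1 X18.000 Y5.000
G1 X5.000 Y5.000
G1 X5.000 Y19.000
G1 X0.000 Y19.000
G1 X0.000 Y0.000
; layer 4
G0 Z9.143
G0 X0.000 Y0.000
G1 X18.000 Y0.000
G1 X18.000 Y5.000
G1 X5.000 Y5.000
G1 X5.000 Y19.000
G1 X0.000 Y19.000
G1 X0.000 Y0.000
; layer 5
G0 Z11.429
G0 X0.000 Y0.000
G1 X18.000 Y0.000
G1 X18.000 Y5.000
G1 X5.000 Y5.000
G1 X5.000 Y19.000
G1 X0.000 Y19.000
G1 X0.000 Y0.000
; layer 6
G0 Z13.714
G0 X0.000 Y0.000
G1 X18.000 Y0.000
G1 X18.000 Y5.000
G1 X5.000 Y5.000
G1 X5.000 Y19.000
G1 X0.000 Y19.000
G1 X0.000 Y0.000
; layer 7
G0 Z16.000
G0 X0.000 Y0.000
G1 X18.000 Y0.000
G1 X18.000 Y5.000
G1 X5.000 Y5.000
G1 X5.000 Y19.000
G1 X0.000 Y19.000
G1 X0.000 Y0.000
M2 ; end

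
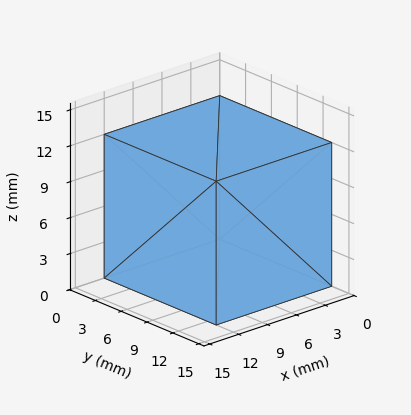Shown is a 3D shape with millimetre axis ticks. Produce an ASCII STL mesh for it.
Reading the render: the shape is a rectangular box, roughly 12 × 13 mm footprint and 12 mm tall (dimensions read to the nearest mm from the axis ticks). For the STL, each face is triangulated and given an outward normal.

solid part
  facet normal 0.0000 0.0000 -1.0000
    outer loop
      vertex 12.000 13.000 0.000
      vertex 12.000 0.000 0.000
      vertex 0.000 0.000 0.000
    endloop
  endfacet
  facet normal 0.0000 0.0000 -1.0000
    outer loop
      vertex 0.000 13.000 0.000
      vertex 12.000 13.000 0.000
      vertex 0.000 0.000 0.000
    endloop
  endfacet
  facet normal 0.0000 0.0000 1.0000
    outer loop
      vertex 0.000 0.000 12.000
      vertex 12.000 0.000 12.000
      vertex 12.000 13.000 12.000
    endloop
  endfacet
  facet normal 0.0000 0.0000 1.0000
    outer loop
      vertex 0.000 0.000 12.000
      vertex 12.000 13.000 12.000
      vertex 0.000 13.000 12.000
    endloop
  endfacet
  facet normal 0.0000 -1.0000 0.0000
    outer loop
      vertex 0.000 0.000 0.000
      vertex 12.000 0.000 0.000
      vertex 12.000 0.000 12.000
    endloop
  endfacet
  facet normal 0.0000 -1.0000 0.0000
    outer loop
      vertex 0.000 0.000 0.000
      vertex 12.000 0.000 12.000
      vertex 0.000 0.000 12.000
    endloop
  endfacet
  facet normal 0.0000 1.0000 0.0000
    outer loop
      vertex 12.000 13.000 12.000
      vertex 12.000 13.000 0.000
      vertex 0.000 13.000 0.000
    endloop
  endfacet
  facet normal 0.0000 1.0000 0.0000
    outer loop
      vertex 0.000 13.000 12.000
      vertex 12.000 13.000 12.000
      vertex 0.000 13.000 0.000
    endloop
  endfacet
  facet normal -1.0000 0.0000 0.0000
    outer loop
      vertex 0.000 13.000 12.000
      vertex 0.000 13.000 0.000
      vertex 0.000 0.000 0.000
    endloop
  endfacet
  facet normal -1.0000 0.0000 0.0000
    outer loop
      vertex 0.000 0.000 12.000
      vertex 0.000 13.000 12.000
      vertex 0.000 0.000 0.000
    endloop
  endfacet
  facet normal 1.0000 0.0000 0.0000
    outer loop
      vertex 12.000 0.000 0.000
      vertex 12.000 13.000 0.000
      vertex 12.000 13.000 12.000
    endloop
  endfacet
  facet normal 1.0000 0.0000 0.0000
    outer loop
      vertex 12.000 0.000 0.000
      vertex 12.000 13.000 12.000
      vertex 12.000 0.000 12.000
    endloop
  endfacet
endsolid part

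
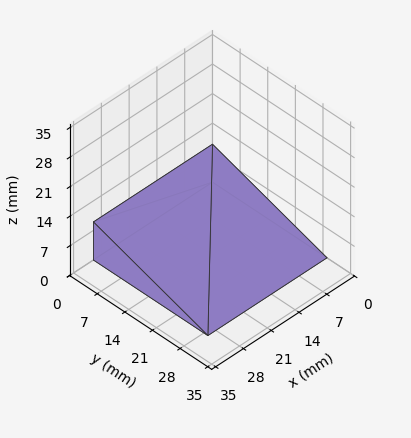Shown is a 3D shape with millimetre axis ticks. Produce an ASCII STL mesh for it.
Reading the render: the shape is a wedge (ramp): 30 × 29 mm base, rising to 9 mm along the y=0 edge and sloping linearly to z=0 at y=29 (dimensions read to the nearest mm from the axis ticks). For the STL, each face is triangulated and given an outward normal.

solid part
  facet normal 0.0000 0.0000 -1.0000
    outer loop
      vertex 30.0 29.0 0.0
      vertex 30.0 0.0 0.0
      vertex 0.0 0.0 0.0
    endloop
  endfacet
  facet normal 0.0000 0.0000 -1.0000
    outer loop
      vertex 0.0 29.0 0.0
      vertex 30.0 29.0 0.0
      vertex 0.0 0.0 0.0
    endloop
  endfacet
  facet normal 0.0000 -1.0000 0.0000
    outer loop
      vertex 0.0 0.0 0.0
      vertex 30.0 0.0 0.0
      vertex 30.0 0.0 9.0
    endloop
  endfacet
  facet normal 0.0000 -1.0000 0.0000
    outer loop
      vertex 0.0 0.0 0.0
      vertex 30.0 0.0 9.0
      vertex 0.0 0.0 9.0
    endloop
  endfacet
  facet normal 0.0000 0.2964 0.9551
    outer loop
      vertex 0.0 0.0 9.0
      vertex 30.0 0.0 9.0
      vertex 30.0 29.0 0.0
    endloop
  endfacet
  facet normal 0.0000 0.2964 0.9551
    outer loop
      vertex 0.0 0.0 9.0
      vertex 30.0 29.0 0.0
      vertex 0.0 29.0 0.0
    endloop
  endfacet
  facet normal -1.0000 0.0000 0.0000
    outer loop
      vertex 0.0 0.0 9.0
      vertex 0.0 29.0 0.0
      vertex 0.0 0.0 0.0
    endloop
  endfacet
  facet normal 1.0000 0.0000 0.0000
    outer loop
      vertex 30.0 0.0 0.0
      vertex 30.0 29.0 0.0
      vertex 30.0 0.0 9.0
    endloop
  endfacet
endsolid part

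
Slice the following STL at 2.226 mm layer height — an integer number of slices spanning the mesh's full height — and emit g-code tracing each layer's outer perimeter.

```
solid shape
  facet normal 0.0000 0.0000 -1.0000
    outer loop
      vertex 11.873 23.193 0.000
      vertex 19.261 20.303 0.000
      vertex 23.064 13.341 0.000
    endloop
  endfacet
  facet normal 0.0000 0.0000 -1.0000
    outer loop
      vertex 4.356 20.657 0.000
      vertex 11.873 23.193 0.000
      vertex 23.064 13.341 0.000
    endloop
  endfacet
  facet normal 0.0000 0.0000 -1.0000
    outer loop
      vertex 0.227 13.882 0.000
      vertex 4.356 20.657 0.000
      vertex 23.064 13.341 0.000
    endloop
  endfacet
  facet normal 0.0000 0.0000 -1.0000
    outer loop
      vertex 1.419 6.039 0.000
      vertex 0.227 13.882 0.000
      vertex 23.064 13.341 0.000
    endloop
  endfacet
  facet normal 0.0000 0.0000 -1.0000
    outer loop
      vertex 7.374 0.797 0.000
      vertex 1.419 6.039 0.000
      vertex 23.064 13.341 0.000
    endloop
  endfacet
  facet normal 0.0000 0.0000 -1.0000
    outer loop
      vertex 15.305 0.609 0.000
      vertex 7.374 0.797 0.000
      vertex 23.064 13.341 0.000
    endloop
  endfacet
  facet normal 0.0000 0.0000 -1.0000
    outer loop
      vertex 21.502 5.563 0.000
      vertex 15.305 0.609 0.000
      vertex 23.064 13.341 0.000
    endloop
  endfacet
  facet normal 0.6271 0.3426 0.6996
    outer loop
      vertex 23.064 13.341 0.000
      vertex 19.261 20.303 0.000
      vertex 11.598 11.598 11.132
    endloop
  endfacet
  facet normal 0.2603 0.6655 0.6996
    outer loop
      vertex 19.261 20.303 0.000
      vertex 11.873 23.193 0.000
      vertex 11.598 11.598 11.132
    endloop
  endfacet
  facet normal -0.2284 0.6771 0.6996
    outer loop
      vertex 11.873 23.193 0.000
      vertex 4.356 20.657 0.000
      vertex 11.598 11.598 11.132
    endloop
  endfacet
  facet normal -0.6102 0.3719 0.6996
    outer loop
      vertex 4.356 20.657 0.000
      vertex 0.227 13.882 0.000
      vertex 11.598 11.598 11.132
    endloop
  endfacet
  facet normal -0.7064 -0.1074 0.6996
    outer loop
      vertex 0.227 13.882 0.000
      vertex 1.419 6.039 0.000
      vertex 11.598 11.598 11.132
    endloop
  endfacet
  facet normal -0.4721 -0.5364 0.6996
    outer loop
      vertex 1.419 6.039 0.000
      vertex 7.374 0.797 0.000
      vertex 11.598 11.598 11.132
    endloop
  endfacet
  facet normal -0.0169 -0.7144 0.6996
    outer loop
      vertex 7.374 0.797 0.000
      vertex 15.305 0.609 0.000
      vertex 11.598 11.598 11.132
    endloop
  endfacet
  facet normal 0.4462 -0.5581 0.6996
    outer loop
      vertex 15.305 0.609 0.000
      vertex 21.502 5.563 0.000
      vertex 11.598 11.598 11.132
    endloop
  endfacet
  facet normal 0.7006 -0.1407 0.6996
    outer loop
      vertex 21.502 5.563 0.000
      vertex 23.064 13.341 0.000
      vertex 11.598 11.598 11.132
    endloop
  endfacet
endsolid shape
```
; perimeter-only toolpath
G21 ; units = mm
G90 ; absolute positioning
G28 ; home
; layer 1
G0 Z2.226
G0 X20.771 Y12.992
G1 X17.728 Y18.562
G1 X11.818 Y20.874
G1 X5.804 Y18.845
G1 X2.501 Y13.425
G1 X3.455 Y7.151
G1 X8.219 Y2.957
G1 X14.564 Y2.807
G1 X19.521 Y6.770
G1 X20.771 Y12.992
; layer 2
G0 Z4.453
G0 X18.478 Y12.644
G1 X16.196 Y16.821
G1 X11.763 Y18.555
G1 X7.253 Y17.033
G1 X4.775 Y12.968
G1 X5.491 Y8.263
G1 X9.064 Y5.117
G1 X13.822 Y5.005
G1 X17.540 Y7.977
G1 X18.478 Y12.644
; layer 3
G0 Z6.679
G0 X16.184 Y12.295
G1 X14.663 Y15.080
G1 X11.708 Y16.236
G1 X8.701 Y15.222
G1 X7.050 Y12.512
G1 X7.526 Y9.374
G1 X9.908 Y7.278
G1 X13.081 Y7.202
G1 X15.560 Y9.184
G1 X16.184 Y12.295
; layer 4
G0 Z8.906
G0 X13.891 Y11.947
G1 X13.131 Y13.339
G1 X11.653 Y13.917
G1 X10.150 Y13.410
G1 X9.324 Y12.055
G1 X9.562 Y10.486
G1 X10.753 Y9.438
G1 X12.339 Y9.400
G1 X13.579 Y10.391
G1 X13.891 Y11.947
M2 ; end

The solid is a regular 9-sided pyramid, base circumscribed radius ≈ 11.6 mm, apex at z ≈ 11.1 mm. Slicing at Δz = 2.226 mm — 5 equal slices spanning the solid's height, so layer i sits at z = i·h/5 — gives 4 non-empty perimeters. Each is a 9-segment closed polygon; G0 lifts to the layer z and rapids to the start vertex, then G1 traces the edges. The cross-section shrinks linearly with z (the slice at the apex is degenerate and omitted).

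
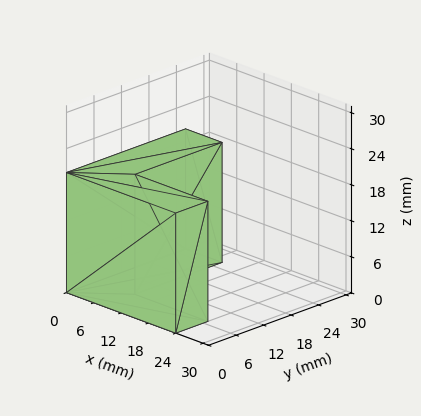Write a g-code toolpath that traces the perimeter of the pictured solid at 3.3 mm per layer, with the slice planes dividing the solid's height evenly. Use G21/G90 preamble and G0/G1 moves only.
Reading the render: the shape is an L-shaped prism: outer 24 × 26 mm, arm thicknesses ≈ 7 mm (horizontal) and 8 mm (vertical), extruded 20 mm in z (dimensions read to the nearest mm from the axis ticks). For the g-code, the solid's height is divided into equal slices at the stated Δz and each level perimeter traced with G1 moves after a G0 lift.

; perimeter-only toolpath
G21 ; units = mm
G90 ; absolute positioning
G28 ; home
; layer 1
G0 Z3.3
G0 X0.0 Y0.0
G1 X24.0 Y0.0
G1 X24.0 Y7.0
G1 X8.0 Y7.0
G1 X8.0 Y26.0
G1 X0.0 Y26.0
G1 X0.0 Y0.0
; layer 2
G0 Z6.7
G0 X0.0 Y0.0
G1 X24.0 Y0.0
G1 X24.0 Y7.0
G1 X8.0 Y7.0
G1 X8.0 Y26.0
G1 X0.0 Y26.0
G1 X0.0 Y0.0
; layer 3
G0 Z10.0
G0 X0.0 Y0.0
G1 X24.0 Y0.0
G1 X24.0 Y7.0
G1 X8.0 Y7.0
G1 X8.0 Y26.0
G1 X0.0 Y26.0
G1 X0.0 Y0.0
; layer 4
G0 Z13.3
G0 X0.0 Y0.0
G1 X24.0 Y0.0
G1 X24.0 Y7.0
G1 X8.0 Y7.0
G1 X8.0 Y26.0
G1 X0.0 Y26.0
G1 X0.0 Y0.0
; layer 5
G0 Z16.7
G0 X0.0 Y0.0
G1 X24.0 Y0.0
G1 X24.0 Y7.0
G1 X8.0 Y7.0
G1 X8.0 Y26.0
G1 X0.0 Y26.0
G1 X0.0 Y0.0
; layer 6
G0 Z20.0
G0 X0.0 Y0.0
G1 X24.0 Y0.0
G1 X24.0 Y7.0
G1 X8.0 Y7.0
G1 X8.0 Y26.0
G1 X0.0 Y26.0
G1 X0.0 Y0.0
M2 ; end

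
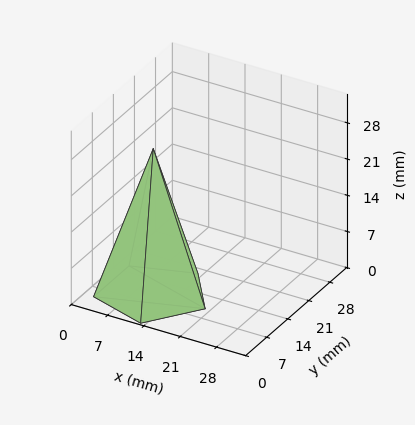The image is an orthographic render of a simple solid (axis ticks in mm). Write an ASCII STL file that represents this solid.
Reading the render: the shape is a regular 5-sided pyramid, base circumscribed radius ≈ 10 mm, apex at z ≈ 28 mm (dimensions read to the nearest mm from the axis ticks). For the STL, each face is triangulated and given an outward normal.

solid part
  facet normal 0.0000 0.0000 -1.0000
    outer loop
      vertex 1.910 15.878 0.000
      vertex 13.090 19.511 0.000
      vertex 20.000 10.000 0.000
    endloop
  endfacet
  facet normal 0.0000 0.0000 -1.0000
    outer loop
      vertex 1.910 4.122 0.000
      vertex 1.910 15.878 0.000
      vertex 20.000 10.000 0.000
    endloop
  endfacet
  facet normal 0.0000 0.0000 -1.0000
    outer loop
      vertex 13.090 0.489 0.000
      vertex 1.910 4.122 0.000
      vertex 20.000 10.000 0.000
    endloop
  endfacet
  facet normal 0.7772 0.5647 0.2776
    outer loop
      vertex 20.000 10.000 0.000
      vertex 13.090 19.511 0.000
      vertex 10.000 10.000 28.000
    endloop
  endfacet
  facet normal -0.2969 0.9137 0.2776
    outer loop
      vertex 13.090 19.511 0.000
      vertex 1.910 15.878 0.000
      vertex 10.000 10.000 28.000
    endloop
  endfacet
  facet normal -0.9607 0.0000 0.2776
    outer loop
      vertex 1.910 15.878 0.000
      vertex 1.910 4.122 0.000
      vertex 10.000 10.000 28.000
    endloop
  endfacet
  facet normal -0.2969 -0.9137 0.2776
    outer loop
      vertex 1.910 4.122 0.000
      vertex 13.090 0.489 0.000
      vertex 10.000 10.000 28.000
    endloop
  endfacet
  facet normal 0.7772 -0.5647 0.2776
    outer loop
      vertex 13.090 0.489 0.000
      vertex 20.000 10.000 0.000
      vertex 10.000 10.000 28.000
    endloop
  endfacet
endsolid part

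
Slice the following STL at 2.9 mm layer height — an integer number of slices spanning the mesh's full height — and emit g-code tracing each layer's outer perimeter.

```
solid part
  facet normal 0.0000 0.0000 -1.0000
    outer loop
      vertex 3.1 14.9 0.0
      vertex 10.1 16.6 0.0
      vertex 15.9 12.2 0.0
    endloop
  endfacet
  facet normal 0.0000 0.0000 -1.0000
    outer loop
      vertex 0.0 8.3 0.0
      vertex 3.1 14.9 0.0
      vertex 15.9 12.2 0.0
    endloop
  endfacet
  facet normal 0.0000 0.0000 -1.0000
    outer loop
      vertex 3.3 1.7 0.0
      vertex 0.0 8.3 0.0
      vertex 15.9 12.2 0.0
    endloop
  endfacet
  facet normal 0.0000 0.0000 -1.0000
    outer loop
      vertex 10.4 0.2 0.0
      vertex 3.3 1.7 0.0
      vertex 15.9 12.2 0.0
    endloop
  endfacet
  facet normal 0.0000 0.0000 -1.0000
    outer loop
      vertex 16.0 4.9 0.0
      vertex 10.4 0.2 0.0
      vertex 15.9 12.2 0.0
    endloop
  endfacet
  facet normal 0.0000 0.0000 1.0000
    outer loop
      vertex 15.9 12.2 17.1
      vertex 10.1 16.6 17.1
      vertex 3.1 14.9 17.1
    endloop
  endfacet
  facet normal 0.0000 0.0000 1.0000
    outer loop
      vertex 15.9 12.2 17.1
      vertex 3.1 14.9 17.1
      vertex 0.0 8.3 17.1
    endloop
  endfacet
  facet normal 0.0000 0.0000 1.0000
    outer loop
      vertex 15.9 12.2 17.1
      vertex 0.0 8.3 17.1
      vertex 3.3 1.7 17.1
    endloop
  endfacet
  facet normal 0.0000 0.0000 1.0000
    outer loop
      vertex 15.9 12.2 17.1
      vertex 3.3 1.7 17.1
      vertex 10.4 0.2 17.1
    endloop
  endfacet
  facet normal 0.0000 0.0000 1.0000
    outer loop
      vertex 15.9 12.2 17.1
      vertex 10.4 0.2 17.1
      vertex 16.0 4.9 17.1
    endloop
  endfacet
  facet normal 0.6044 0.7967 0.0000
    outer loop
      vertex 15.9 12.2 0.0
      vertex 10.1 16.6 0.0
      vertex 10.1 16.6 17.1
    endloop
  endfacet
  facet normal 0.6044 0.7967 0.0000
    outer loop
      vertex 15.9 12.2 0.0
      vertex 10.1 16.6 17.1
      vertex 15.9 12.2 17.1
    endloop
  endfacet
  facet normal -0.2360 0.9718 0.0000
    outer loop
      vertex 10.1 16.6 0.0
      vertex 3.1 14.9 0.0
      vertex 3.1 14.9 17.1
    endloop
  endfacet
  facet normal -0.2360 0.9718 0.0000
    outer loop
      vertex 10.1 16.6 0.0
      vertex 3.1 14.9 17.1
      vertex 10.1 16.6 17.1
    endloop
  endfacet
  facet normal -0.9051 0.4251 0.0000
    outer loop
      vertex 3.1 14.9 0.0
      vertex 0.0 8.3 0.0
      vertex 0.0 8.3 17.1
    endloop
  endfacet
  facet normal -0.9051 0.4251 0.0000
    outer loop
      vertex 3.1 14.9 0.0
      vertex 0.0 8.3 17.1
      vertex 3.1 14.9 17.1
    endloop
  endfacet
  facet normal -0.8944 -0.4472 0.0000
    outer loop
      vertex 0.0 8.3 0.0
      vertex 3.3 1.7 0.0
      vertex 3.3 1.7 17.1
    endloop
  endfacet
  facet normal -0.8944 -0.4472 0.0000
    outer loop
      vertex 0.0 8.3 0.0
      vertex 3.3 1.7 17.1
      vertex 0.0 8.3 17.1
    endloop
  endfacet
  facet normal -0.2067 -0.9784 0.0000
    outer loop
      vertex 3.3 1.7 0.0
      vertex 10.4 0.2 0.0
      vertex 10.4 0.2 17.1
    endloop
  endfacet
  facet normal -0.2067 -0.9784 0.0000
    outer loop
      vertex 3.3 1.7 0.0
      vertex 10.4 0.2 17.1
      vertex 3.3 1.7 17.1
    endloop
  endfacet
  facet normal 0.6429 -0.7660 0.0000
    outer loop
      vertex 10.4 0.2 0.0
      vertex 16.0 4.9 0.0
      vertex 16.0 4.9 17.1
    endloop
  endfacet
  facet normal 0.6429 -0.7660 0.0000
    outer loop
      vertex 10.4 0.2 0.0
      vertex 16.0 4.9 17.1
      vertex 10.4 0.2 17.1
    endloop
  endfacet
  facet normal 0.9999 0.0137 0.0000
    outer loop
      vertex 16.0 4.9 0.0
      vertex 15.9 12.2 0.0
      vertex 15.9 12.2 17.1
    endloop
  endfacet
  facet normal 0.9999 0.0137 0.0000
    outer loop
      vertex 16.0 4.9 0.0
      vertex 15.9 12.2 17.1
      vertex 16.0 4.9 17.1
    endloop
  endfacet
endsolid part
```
; perimeter-only toolpath
G21 ; units = mm
G90 ; absolute positioning
G28 ; home
; layer 1
G0 Z2.9
G0 X15.9 Y12.2
G1 X10.1 Y16.6
G1 X3.1 Y14.9
G1 X0.0 Y8.3
G1 X3.3 Y1.7
G1 X10.4 Y0.2
G1 X16.0 Y4.9
G1 X15.9 Y12.2
; layer 2
G0 Z5.7
G0 X15.9 Y12.2
G1 X10.1 Y16.6
G1 X3.1 Y14.9
G1 X0.0 Y8.3
G1 X3.3 Y1.7
G1 X10.4 Y0.2
G1 X16.0 Y4.9
G1 X15.9 Y12.2
; layer 3
G0 Z8.6
G0 X15.9 Y12.2
G1 X10.1 Y16.6
G1 X3.1 Y14.9
G1 X0.0 Y8.3
G1 X3.3 Y1.7
G1 X10.4 Y0.2
G1 X16.0 Y4.9
G1 X15.9 Y12.2
; layer 4
G0 Z11.4
G0 X15.9 Y12.2
G1 X10.1 Y16.6
G1 X3.1 Y14.9
G1 X0.0 Y8.3
G1 X3.3 Y1.7
G1 X10.4 Y0.2
G1 X16.0 Y4.9
G1 X15.9 Y12.2
; layer 5
G0 Z14.2
G0 X15.9 Y12.2
G1 X10.1 Y16.6
G1 X3.1 Y14.9
G1 X0.0 Y8.3
G1 X3.3 Y1.7
G1 X10.4 Y0.2
G1 X16.0 Y4.9
G1 X15.9 Y12.2
; layer 6
G0 Z17.1
G0 X15.9 Y12.2
G1 X10.1 Y16.6
G1 X3.1 Y14.9
G1 X0.0 Y8.3
G1 X3.3 Y1.7
G1 X10.4 Y0.2
G1 X16.0 Y4.9
G1 X15.9 Y12.2
M2 ; end

The solid is a regular 7-sided prism (a cylinder approximated with 7 flat sides), circumscribed radius ≈ 8.4 mm, height ≈ 17.1 mm. Slicing at Δz = 2.9 mm — 6 equal slices spanning the solid's height, so layer i sits at z = i·h/6 — gives 6 non-empty perimeters. Each is a 7-segment closed polygon; G0 lifts to the layer z and rapids to the start vertex, then G1 traces the edges.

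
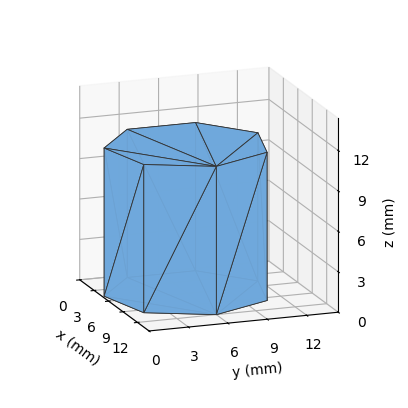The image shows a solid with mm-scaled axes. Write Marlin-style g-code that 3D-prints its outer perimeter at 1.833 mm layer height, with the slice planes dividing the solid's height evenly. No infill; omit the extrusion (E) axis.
Reading the render: the shape is a regular 7-sided prism (a cylinder approximated with 7 flat sides), circumscribed radius ≈ 6 mm, height ≈ 11 mm (dimensions read to the nearest mm from the axis ticks). For the g-code, the solid's height is divided into equal slices at the stated Δz and each level perimeter traced with G1 moves after a G0 lift.

; perimeter-only toolpath
G21 ; units = mm
G90 ; absolute positioning
G28 ; home
; layer 1
G0 Z1.833
G0 X12.000 Y6.000
G1 X9.741 Y10.691
G1 X4.665 Y11.850
G1 X0.594 Y8.603
G1 X0.594 Y3.397
G1 X4.665 Y0.150
G1 X9.741 Y1.309
G1 X12.000 Y6.000
; layer 2
G0 Z3.667
G0 X12.000 Y6.000
G1 X9.741 Y10.691
G1 X4.665 Y11.850
G1 X0.594 Y8.603
G1 X0.594 Y3.397
G1 X4.665 Y0.150
G1 X9.741 Y1.309
G1 X12.000 Y6.000
; layer 3
G0 Z5.500
G0 X12.000 Y6.000
G1 X9.741 Y10.691
G1 X4.665 Y11.850
G1 X0.594 Y8.603
G1 X0.594 Y3.397
G1 X4.665 Y0.150
G1 X9.741 Y1.309
G1 X12.000 Y6.000
; layer 4
G0 Z7.333
G0 X12.000 Y6.000
G1 X9.741 Y10.691
G1 X4.665 Y11.850
G1 X0.594 Y8.603
G1 X0.594 Y3.397
G1 X4.665 Y0.150
G1 X9.741 Y1.309
G1 X12.000 Y6.000
; layer 5
G0 Z9.167
G0 X12.000 Y6.000
G1 X9.741 Y10.691
G1 X4.665 Y11.850
G1 X0.594 Y8.603
G1 X0.594 Y3.397
G1 X4.665 Y0.150
G1 X9.741 Y1.309
G1 X12.000 Y6.000
; layer 6
G0 Z11.000
G0 X12.000 Y6.000
G1 X9.741 Y10.691
G1 X4.665 Y11.850
G1 X0.594 Y8.603
G1 X0.594 Y3.397
G1 X4.665 Y0.150
G1 X9.741 Y1.309
G1 X12.000 Y6.000
M2 ; end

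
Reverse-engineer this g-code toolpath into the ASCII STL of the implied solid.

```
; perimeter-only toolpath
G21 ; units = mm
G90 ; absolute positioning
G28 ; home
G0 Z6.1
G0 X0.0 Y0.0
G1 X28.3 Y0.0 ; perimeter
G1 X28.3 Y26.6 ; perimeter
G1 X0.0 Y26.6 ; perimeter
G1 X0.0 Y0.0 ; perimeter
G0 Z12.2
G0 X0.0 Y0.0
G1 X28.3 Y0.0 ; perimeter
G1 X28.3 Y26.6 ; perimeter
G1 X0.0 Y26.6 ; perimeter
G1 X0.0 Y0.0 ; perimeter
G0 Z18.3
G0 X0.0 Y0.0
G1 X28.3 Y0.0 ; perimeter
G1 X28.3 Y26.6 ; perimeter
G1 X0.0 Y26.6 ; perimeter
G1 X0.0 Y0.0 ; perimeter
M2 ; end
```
solid part
  facet normal 0.0000 0.0000 -1.0000
    outer loop
      vertex 28.3 26.6 0.0
      vertex 28.3 0.0 0.0
      vertex 0.0 0.0 0.0
    endloop
  endfacet
  facet normal 0.0000 0.0000 -1.0000
    outer loop
      vertex 0.0 26.6 0.0
      vertex 28.3 26.6 0.0
      vertex 0.0 0.0 0.0
    endloop
  endfacet
  facet normal 0.0000 0.0000 1.0000
    outer loop
      vertex 0.0 0.0 18.3
      vertex 28.3 0.0 18.3
      vertex 28.3 26.6 18.3
    endloop
  endfacet
  facet normal 0.0000 0.0000 1.0000
    outer loop
      vertex 0.0 0.0 18.3
      vertex 28.3 26.6 18.3
      vertex 0.0 26.6 18.3
    endloop
  endfacet
  facet normal 0.0000 -1.0000 0.0000
    outer loop
      vertex 0.0 0.0 0.0
      vertex 28.3 0.0 0.0
      vertex 28.3 0.0 18.3
    endloop
  endfacet
  facet normal 0.0000 -1.0000 0.0000
    outer loop
      vertex 0.0 0.0 0.0
      vertex 28.3 0.0 18.3
      vertex 0.0 0.0 18.3
    endloop
  endfacet
  facet normal 0.0000 1.0000 0.0000
    outer loop
      vertex 28.3 26.6 18.3
      vertex 28.3 26.6 0.0
      vertex 0.0 26.6 0.0
    endloop
  endfacet
  facet normal 0.0000 1.0000 0.0000
    outer loop
      vertex 0.0 26.6 18.3
      vertex 28.3 26.6 18.3
      vertex 0.0 26.6 0.0
    endloop
  endfacet
  facet normal -1.0000 0.0000 0.0000
    outer loop
      vertex 0.0 26.6 18.3
      vertex 0.0 26.6 0.0
      vertex 0.0 0.0 0.0
    endloop
  endfacet
  facet normal -1.0000 0.0000 0.0000
    outer loop
      vertex 0.0 0.0 18.3
      vertex 0.0 26.6 18.3
      vertex 0.0 0.0 0.0
    endloop
  endfacet
  facet normal 1.0000 0.0000 0.0000
    outer loop
      vertex 28.3 0.0 0.0
      vertex 28.3 26.6 0.0
      vertex 28.3 26.6 18.3
    endloop
  endfacet
  facet normal 1.0000 0.0000 0.0000
    outer loop
      vertex 28.3 0.0 0.0
      vertex 28.3 26.6 18.3
      vertex 28.3 0.0 18.3
    endloop
  endfacet
endsolid part

The G0 Z moves step by Δz≈6.1 mm. Every layer's G1 loop is the same polygon, so the solid is a straight extrusion of it from z=0 to z≈18.3. Closing with flat bottom and top caps and triangulating gives 12 facets — a rectangular box, roughly 28.3 × 26.6 mm footprint and 18.3 mm tall.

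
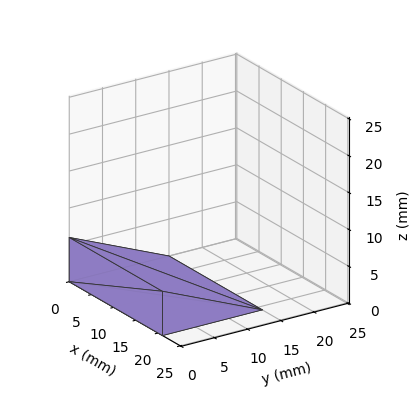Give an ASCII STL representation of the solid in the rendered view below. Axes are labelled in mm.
Reading the render: the shape is a wedge (ramp): 21 × 15 mm base, rising to 6 mm along the y=0 edge and sloping linearly to z=0 at y=15 (dimensions read to the nearest mm from the axis ticks). For the STL, each face is triangulated and given an outward normal.

solid part
  facet normal 0.0000 0.0000 -1.0000
    outer loop
      vertex 21.00 15.00 0.00
      vertex 21.00 0.00 0.00
      vertex 0.00 0.00 0.00
    endloop
  endfacet
  facet normal 0.0000 0.0000 -1.0000
    outer loop
      vertex 0.00 15.00 0.00
      vertex 21.00 15.00 0.00
      vertex 0.00 0.00 0.00
    endloop
  endfacet
  facet normal 0.0000 -1.0000 0.0000
    outer loop
      vertex 0.00 0.00 0.00
      vertex 21.00 0.00 0.00
      vertex 21.00 0.00 6.00
    endloop
  endfacet
  facet normal 0.0000 -1.0000 0.0000
    outer loop
      vertex 0.00 0.00 0.00
      vertex 21.00 0.00 6.00
      vertex 0.00 0.00 6.00
    endloop
  endfacet
  facet normal 0.0000 0.3714 0.9285
    outer loop
      vertex 0.00 0.00 6.00
      vertex 21.00 0.00 6.00
      vertex 21.00 15.00 0.00
    endloop
  endfacet
  facet normal 0.0000 0.3714 0.9285
    outer loop
      vertex 0.00 0.00 6.00
      vertex 21.00 15.00 0.00
      vertex 0.00 15.00 0.00
    endloop
  endfacet
  facet normal -1.0000 0.0000 0.0000
    outer loop
      vertex 0.00 0.00 6.00
      vertex 0.00 15.00 0.00
      vertex 0.00 0.00 0.00
    endloop
  endfacet
  facet normal 1.0000 0.0000 0.0000
    outer loop
      vertex 21.00 0.00 0.00
      vertex 21.00 15.00 0.00
      vertex 21.00 0.00 6.00
    endloop
  endfacet
endsolid part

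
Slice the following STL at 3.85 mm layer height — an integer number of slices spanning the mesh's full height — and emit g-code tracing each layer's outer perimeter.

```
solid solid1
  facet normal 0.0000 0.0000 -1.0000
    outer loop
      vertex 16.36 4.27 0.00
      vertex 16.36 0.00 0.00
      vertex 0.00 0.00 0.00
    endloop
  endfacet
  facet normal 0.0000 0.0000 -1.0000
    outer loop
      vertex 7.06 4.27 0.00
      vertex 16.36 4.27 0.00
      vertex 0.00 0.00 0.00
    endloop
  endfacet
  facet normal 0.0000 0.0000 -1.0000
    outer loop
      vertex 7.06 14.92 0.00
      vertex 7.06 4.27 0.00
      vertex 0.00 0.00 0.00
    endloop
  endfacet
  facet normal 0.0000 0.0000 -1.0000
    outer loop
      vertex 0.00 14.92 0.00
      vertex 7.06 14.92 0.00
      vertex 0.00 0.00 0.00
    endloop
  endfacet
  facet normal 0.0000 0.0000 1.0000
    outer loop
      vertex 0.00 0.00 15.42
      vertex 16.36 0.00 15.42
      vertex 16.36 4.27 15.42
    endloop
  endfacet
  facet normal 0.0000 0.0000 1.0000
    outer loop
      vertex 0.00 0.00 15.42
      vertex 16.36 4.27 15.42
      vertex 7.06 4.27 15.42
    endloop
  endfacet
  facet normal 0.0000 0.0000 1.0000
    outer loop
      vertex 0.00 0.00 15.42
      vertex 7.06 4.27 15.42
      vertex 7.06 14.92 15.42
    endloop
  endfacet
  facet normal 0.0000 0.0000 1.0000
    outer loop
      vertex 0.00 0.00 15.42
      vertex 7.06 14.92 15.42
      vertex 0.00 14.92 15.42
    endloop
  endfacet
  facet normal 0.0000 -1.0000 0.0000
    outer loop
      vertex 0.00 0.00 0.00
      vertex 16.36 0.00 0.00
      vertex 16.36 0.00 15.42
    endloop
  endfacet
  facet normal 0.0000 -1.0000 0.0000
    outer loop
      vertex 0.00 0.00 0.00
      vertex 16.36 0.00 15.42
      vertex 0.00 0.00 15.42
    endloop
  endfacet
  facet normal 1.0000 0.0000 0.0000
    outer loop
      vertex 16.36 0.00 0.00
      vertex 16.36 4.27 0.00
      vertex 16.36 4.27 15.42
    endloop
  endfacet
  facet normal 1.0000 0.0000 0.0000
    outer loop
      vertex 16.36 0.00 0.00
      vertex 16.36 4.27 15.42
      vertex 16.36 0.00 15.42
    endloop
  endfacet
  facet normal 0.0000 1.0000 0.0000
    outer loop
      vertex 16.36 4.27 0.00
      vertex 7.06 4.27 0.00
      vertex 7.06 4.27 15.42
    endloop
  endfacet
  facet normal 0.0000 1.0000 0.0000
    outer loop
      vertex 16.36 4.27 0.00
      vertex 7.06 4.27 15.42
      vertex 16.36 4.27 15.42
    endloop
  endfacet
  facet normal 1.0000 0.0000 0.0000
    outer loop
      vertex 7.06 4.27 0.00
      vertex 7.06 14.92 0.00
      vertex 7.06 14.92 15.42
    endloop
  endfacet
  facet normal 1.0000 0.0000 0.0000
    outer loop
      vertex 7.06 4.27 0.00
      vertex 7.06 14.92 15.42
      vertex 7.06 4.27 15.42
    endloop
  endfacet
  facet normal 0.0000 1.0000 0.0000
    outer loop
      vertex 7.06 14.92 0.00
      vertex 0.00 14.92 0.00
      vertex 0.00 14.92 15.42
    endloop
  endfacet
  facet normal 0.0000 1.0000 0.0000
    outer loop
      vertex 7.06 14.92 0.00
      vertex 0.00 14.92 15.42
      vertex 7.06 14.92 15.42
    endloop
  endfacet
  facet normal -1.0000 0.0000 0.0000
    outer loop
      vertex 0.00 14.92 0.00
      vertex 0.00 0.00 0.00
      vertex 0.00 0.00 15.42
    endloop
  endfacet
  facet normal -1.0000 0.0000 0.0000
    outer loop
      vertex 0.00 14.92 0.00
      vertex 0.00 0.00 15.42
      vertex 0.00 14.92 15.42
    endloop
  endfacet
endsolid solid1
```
; perimeter-only toolpath
G21 ; units = mm
G90 ; absolute positioning
G28 ; home
; layer 1
G0 Z3.85
G0 X0.00 Y0.00
G1 X16.36 Y0.00
G1 X16.36 Y4.27
G1 X7.06 Y4.27
G1 X7.06 Y14.92
G1 X0.00 Y14.92
G1 X0.00 Y0.00
; layer 2
G0 Z7.71
G0 X0.00 Y0.00
G1 X16.36 Y0.00
G1 X16.36 Y4.27
G1 X7.06 Y4.27
G1 X7.06 Y14.92
G1 X0.00 Y14.92
G1 X0.00 Y0.00
; layer 3
G0 Z11.56
G0 X0.00 Y0.00
G1 X16.36 Y0.00
G1 X16.36 Y4.27
G1 X7.06 Y4.27
G1 X7.06 Y14.92
G1 X0.00 Y14.92
G1 X0.00 Y0.00
; layer 4
G0 Z15.42
G0 X0.00 Y0.00
G1 X16.36 Y0.00
G1 X16.36 Y4.27
G1 X7.06 Y4.27
G1 X7.06 Y14.92
G1 X0.00 Y14.92
G1 X0.00 Y0.00
M2 ; end

The solid is an L-shaped prism: outer 16.4 × 14.9 mm, arm thicknesses ≈ 4.27 mm (horizontal) and 7.06 mm (vertical), extruded 15.4 mm in z. Slicing at Δz = 3.85 mm — 4 equal slices spanning the solid's height, so layer i sits at z = i·h/4 — gives 4 non-empty perimeters. Each is a 6-segment closed polygon; G0 lifts to the layer z and rapids to the start vertex, then G1 traces the edges.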